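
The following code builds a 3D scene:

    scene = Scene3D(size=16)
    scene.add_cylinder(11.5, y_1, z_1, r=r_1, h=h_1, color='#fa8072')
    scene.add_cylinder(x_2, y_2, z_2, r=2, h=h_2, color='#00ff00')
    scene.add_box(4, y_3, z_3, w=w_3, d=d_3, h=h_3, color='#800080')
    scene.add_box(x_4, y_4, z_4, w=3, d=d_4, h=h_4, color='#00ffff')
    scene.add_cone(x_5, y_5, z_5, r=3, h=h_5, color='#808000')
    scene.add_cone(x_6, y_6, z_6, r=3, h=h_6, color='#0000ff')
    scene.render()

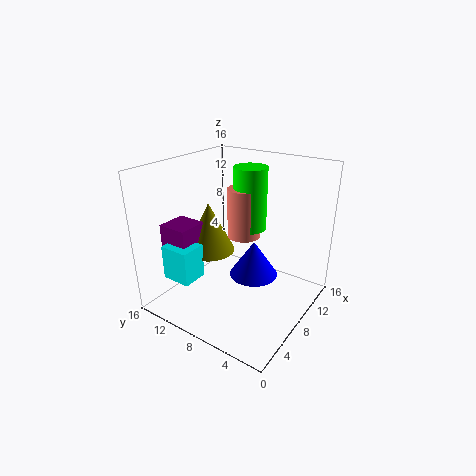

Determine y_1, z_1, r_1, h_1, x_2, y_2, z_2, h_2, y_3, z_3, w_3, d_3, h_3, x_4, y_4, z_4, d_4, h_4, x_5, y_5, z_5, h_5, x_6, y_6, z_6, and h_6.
y_1 = 9.5
z_1 = 6.5
r_1 = 2
h_1 = 6
x_2 = 12
y_2 = 9
z_2 = 7.5
h_2 = 7.5
y_3 = 12.5
z_3 = 5.5
w_3 = 3.5
d_3 = 3.5
h_3 = 3.5
x_4 = 3
y_4 = 11.5
z_4 = 3
d_4 = 3.5
h_4 = 4
x_5 = 8.5
y_5 = 12.5
z_5 = 5
h_5 = 6
x_6 = 11.5
y_6 = 8
z_6 = 1.5
h_6 = 4.5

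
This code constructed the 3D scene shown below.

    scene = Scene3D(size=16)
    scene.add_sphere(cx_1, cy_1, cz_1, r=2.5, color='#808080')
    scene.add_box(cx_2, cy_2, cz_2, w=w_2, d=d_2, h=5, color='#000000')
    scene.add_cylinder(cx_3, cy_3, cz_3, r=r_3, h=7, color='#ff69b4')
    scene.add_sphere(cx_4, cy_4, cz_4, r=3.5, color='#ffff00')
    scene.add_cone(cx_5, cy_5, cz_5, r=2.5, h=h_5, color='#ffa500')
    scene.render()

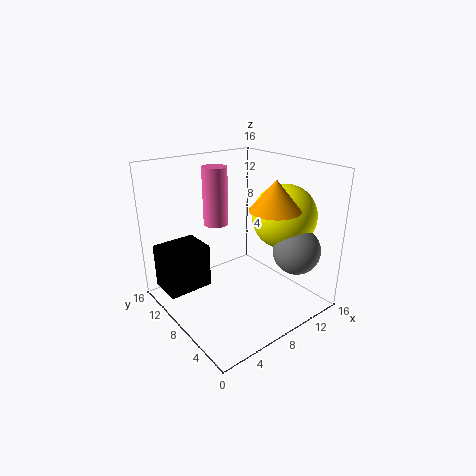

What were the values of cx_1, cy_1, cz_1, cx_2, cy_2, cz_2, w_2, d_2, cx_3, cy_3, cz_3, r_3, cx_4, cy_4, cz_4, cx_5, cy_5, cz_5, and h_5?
cx_1 = 11.5; cy_1 = 2.5; cz_1 = 7.5; cx_2 = 0.5; cy_2 = 10; cz_2 = 2; w_2 = 5; d_2 = 4; cx_3 = 8.5; cy_3 = 13; cz_3 = 8; r_3 = 1.5; cx_4 = 12; cy_4 = 5; cz_4 = 10.5; cx_5 = 8.5; cy_5 = 3; cz_5 = 12.5; h_5 = 3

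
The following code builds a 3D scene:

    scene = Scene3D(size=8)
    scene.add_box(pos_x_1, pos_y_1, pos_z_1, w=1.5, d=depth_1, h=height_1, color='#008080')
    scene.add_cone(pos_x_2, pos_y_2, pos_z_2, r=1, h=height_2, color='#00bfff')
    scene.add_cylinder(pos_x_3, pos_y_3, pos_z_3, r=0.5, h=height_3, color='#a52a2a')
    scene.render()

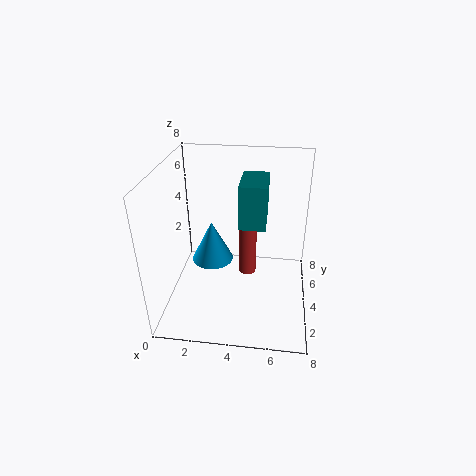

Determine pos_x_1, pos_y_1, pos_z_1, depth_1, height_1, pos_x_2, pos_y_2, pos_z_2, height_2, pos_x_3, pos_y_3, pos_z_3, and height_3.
pos_x_1 = 4, pos_y_1 = 4, pos_z_1 = 4.5, depth_1 = 2.5, height_1 = 2.5, pos_x_2 = 3, pos_y_2 = 2, pos_z_2 = 4, height_2 = 2, pos_x_3 = 4.5, pos_y_3 = 4.5, pos_z_3 = 1.5, height_3 = 4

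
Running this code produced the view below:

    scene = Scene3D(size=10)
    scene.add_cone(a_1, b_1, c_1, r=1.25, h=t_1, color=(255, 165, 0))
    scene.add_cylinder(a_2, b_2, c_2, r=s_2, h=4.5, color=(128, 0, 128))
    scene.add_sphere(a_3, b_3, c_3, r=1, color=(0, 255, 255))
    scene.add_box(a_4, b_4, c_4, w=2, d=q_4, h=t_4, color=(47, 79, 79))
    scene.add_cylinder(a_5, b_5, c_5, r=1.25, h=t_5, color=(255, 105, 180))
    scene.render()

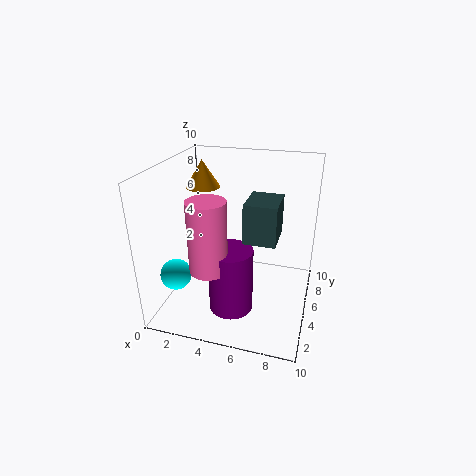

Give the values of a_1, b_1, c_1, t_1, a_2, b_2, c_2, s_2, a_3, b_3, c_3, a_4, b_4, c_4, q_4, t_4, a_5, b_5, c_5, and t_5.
a_1 = 1.75, b_1 = 7, c_1 = 7.75, t_1 = 2, a_2 = 5, b_2 = 3.25, c_2 = 0.5, s_2 = 1.5, a_3 = 1.75, b_3 = 1.75, c_3 = 3.5, a_4 = 6, b_4 = 2.5, c_4 = 6, q_4 = 2.5, t_4 = 2.5, a_5 = 3.75, b_5 = 2.5, c_5 = 3.75, t_5 = 4.75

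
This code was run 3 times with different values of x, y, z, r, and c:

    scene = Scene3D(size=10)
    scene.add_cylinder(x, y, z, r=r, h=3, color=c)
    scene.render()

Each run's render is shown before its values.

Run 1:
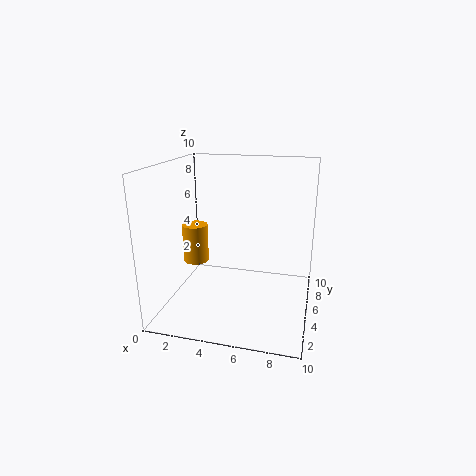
x = 1; y = 7; z = 2; r = 1; c = 'orange'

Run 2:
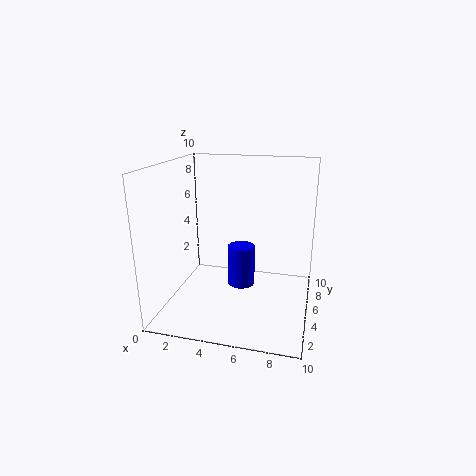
x = 5; y = 6; z = 1; r = 1; c = 'blue'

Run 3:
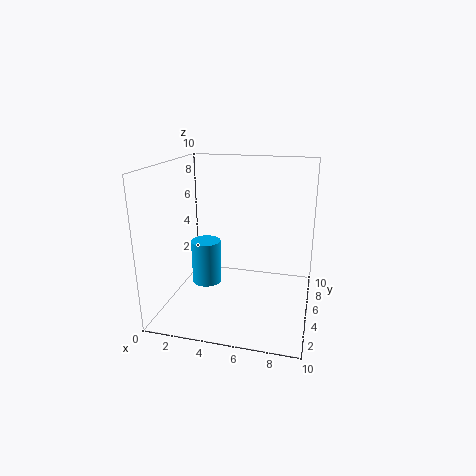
x = 3; y = 4; z = 2; r = 1; c = 'deepskyblue'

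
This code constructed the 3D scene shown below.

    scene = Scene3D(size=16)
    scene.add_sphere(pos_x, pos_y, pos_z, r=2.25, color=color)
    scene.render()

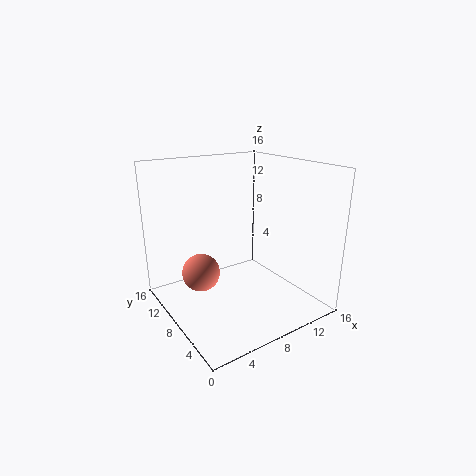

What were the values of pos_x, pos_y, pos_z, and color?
pos_x = 5, pos_y = 11.5, pos_z = 3, color = 'salmon'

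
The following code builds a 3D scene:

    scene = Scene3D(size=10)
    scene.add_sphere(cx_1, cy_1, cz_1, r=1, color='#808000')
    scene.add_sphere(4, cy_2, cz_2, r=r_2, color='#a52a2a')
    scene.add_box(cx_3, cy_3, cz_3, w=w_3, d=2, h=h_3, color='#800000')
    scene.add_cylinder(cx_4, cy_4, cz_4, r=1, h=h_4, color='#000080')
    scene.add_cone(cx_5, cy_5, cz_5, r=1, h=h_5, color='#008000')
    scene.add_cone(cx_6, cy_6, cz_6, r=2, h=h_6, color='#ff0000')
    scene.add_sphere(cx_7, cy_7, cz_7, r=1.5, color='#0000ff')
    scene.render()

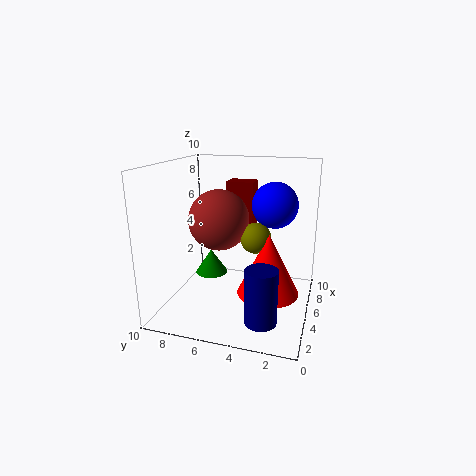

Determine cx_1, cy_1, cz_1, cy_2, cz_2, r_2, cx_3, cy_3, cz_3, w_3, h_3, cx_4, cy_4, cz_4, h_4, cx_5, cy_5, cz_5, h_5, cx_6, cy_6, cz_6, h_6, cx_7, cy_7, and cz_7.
cx_1 = 4
cy_1 = 3.5
cz_1 = 5.5
cy_2 = 6
cz_2 = 6.5
r_2 = 2
cx_3 = 7
cy_3 = 4.5
cz_3 = 5
w_3 = 1.5
h_3 = 3.5
cx_4 = 1.5
cy_4 = 2.5
cz_4 = 1
h_4 = 3.5
cx_5 = 2.5
cy_5 = 6
cz_5 = 3.5
h_5 = 1.5
cx_6 = 3.5
cy_6 = 2.5
cz_6 = 2
h_6 = 4
cx_7 = 5
cy_7 = 2.5
cz_7 = 7.5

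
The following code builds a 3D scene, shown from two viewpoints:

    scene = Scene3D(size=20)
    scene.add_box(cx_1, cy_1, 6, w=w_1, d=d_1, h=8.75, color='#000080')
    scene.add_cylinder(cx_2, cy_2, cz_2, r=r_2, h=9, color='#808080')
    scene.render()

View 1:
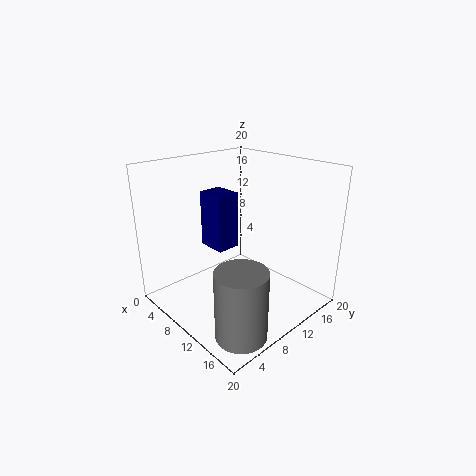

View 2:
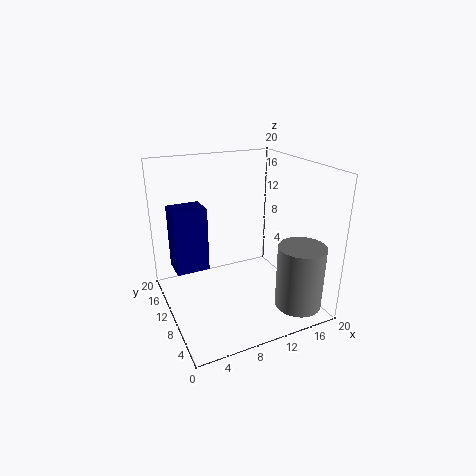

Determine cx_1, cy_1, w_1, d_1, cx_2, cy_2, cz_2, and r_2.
cx_1 = 1.25, cy_1 = 10.25, w_1 = 4.5, d_1 = 3.75, cx_2 = 16.75, cy_2 = 4.25, cz_2 = 0.75, r_2 = 3.25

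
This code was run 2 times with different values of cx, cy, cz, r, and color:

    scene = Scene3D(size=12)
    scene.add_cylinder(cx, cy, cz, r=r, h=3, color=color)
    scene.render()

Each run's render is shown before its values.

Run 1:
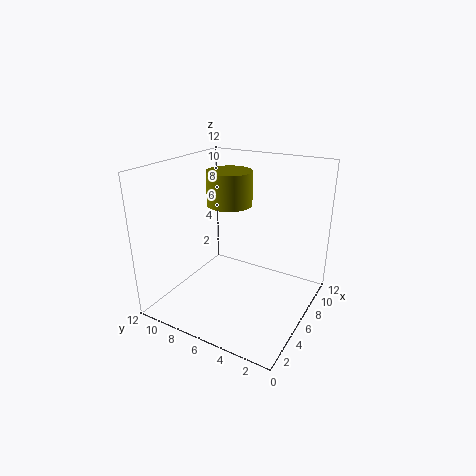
cx = 8, cy = 8, cz = 8, r = 2, color = 'olive'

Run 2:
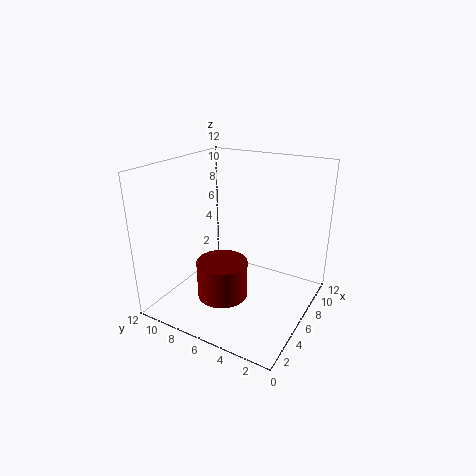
cx = 3.5, cy = 6, cz = 2, r = 2, color = 'maroon'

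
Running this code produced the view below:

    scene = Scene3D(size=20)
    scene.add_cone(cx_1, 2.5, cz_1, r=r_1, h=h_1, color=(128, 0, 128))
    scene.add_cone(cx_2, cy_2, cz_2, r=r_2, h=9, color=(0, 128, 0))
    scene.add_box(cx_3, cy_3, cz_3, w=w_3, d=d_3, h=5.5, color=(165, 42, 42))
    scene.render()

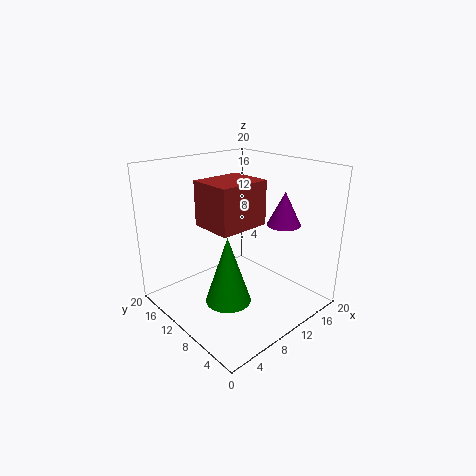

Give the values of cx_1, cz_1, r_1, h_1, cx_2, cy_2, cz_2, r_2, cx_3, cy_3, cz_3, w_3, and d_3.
cx_1 = 10.5, cz_1 = 14, r_1 = 2, h_1 = 4, cx_2 = 6, cy_2 = 7.5, cz_2 = 3, r_2 = 3, cx_3 = 3.5, cy_3 = 5, cz_3 = 13.5, w_3 = 6.5, d_3 = 5.5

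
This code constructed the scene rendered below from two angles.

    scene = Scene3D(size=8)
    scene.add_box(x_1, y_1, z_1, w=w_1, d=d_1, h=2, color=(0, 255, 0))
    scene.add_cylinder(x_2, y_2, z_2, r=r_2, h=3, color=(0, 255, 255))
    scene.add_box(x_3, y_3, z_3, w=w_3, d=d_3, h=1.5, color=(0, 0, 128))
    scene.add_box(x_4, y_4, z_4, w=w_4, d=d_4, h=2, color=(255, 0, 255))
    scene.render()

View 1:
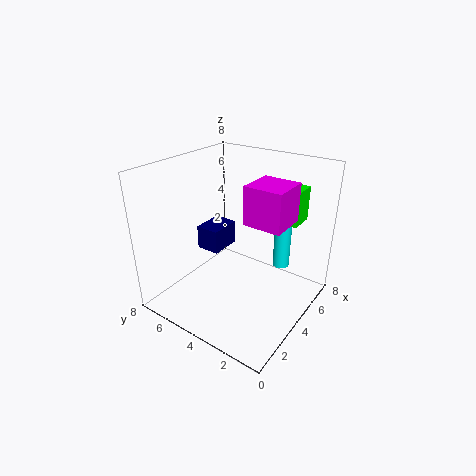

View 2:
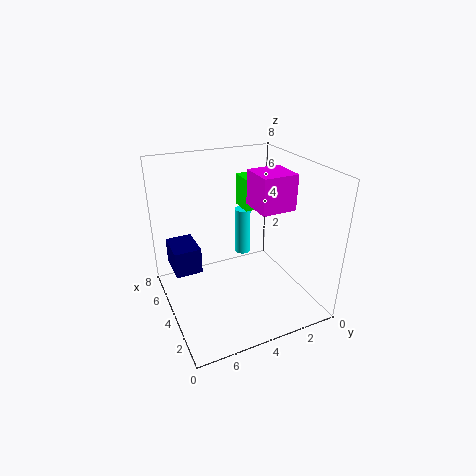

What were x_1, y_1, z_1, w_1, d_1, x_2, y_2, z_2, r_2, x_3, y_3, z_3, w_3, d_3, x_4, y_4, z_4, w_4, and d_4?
x_1 = 6, y_1 = 1.5, z_1 = 4.5, w_1 = 1.5, d_1 = 1, x_2 = 6.5, y_2 = 2.5, z_2 = 1.5, r_2 = 0.5, x_3 = 4.5, y_3 = 6, z_3 = 2, w_3 = 2, d_3 = 1.5, x_4 = 3, y_4 = 1, z_4 = 5.5, w_4 = 2, d_4 = 2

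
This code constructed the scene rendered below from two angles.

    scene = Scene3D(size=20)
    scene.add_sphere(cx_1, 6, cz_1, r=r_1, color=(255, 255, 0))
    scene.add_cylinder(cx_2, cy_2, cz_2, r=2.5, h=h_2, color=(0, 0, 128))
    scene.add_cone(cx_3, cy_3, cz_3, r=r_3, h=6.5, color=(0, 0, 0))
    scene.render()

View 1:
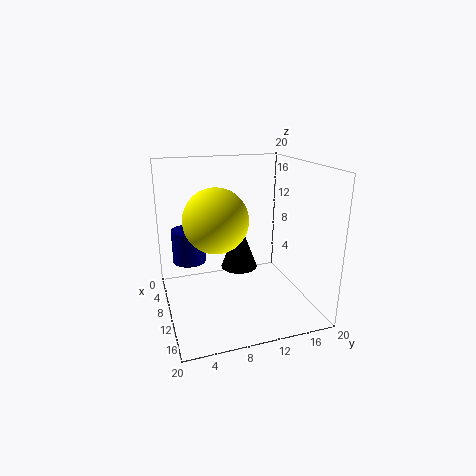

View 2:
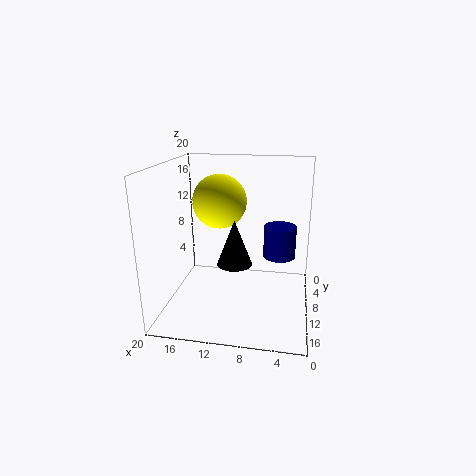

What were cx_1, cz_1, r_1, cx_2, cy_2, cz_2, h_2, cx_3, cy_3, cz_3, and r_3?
cx_1 = 13.5; cz_1 = 14; r_1 = 4; cx_2 = 4.5; cy_2 = 4; cz_2 = 5; h_2 = 5; cx_3 = 10.5; cy_3 = 10; cz_3 = 6; r_3 = 2.5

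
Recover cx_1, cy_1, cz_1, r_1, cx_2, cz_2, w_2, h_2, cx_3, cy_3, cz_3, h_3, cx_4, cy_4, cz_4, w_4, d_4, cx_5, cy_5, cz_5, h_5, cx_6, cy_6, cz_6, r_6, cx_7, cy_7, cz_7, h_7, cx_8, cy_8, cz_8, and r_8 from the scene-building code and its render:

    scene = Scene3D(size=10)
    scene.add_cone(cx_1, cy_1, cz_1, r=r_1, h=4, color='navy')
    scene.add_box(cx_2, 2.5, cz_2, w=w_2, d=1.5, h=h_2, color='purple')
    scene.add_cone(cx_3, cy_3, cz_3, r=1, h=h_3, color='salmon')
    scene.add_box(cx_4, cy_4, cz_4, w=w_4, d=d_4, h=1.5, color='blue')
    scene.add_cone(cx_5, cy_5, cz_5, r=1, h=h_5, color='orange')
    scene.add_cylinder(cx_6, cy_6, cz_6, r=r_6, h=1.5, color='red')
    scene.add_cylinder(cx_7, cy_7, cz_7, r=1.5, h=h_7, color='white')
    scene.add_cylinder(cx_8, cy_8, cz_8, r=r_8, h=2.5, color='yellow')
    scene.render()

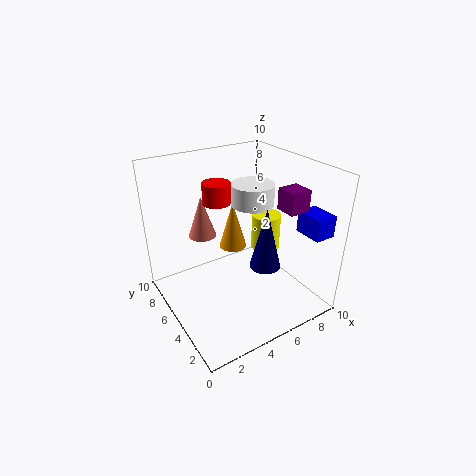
cx_1 = 5.5, cy_1 = 2.5, cz_1 = 4, r_1 = 1, cx_2 = 7.5, cz_2 = 7, w_2 = 1.5, h_2 = 1.5, cx_3 = 3.5, cy_3 = 7.5, cz_3 = 4.5, h_3 = 3, cx_4 = 8.5, cy_4 = 1, cz_4 = 5.5, w_4 = 1.5, d_4 = 2, cx_5 = 5.5, cy_5 = 6.5, cz_5 = 3.5, h_5 = 3.5, cx_6 = 4.5, cy_6 = 7, cz_6 = 7, r_6 = 1, cx_7 = 6.5, cy_7 = 5.5, cz_7 = 7, h_7 = 1.5, cx_8 = 7, cy_8 = 4.5, cz_8 = 4, r_8 = 1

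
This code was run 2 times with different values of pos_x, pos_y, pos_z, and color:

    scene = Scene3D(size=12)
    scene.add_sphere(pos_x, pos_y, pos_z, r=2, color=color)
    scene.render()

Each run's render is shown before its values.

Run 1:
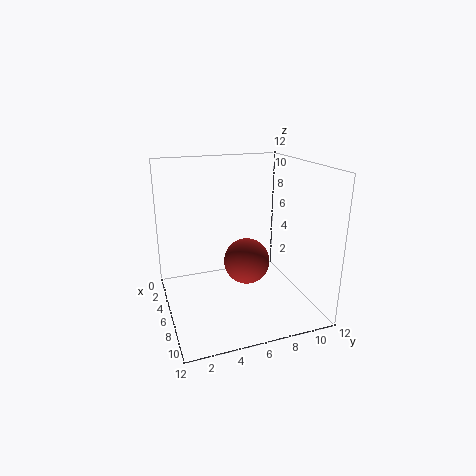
pos_x = 5.5, pos_y = 7, pos_z = 3.5, color = 'brown'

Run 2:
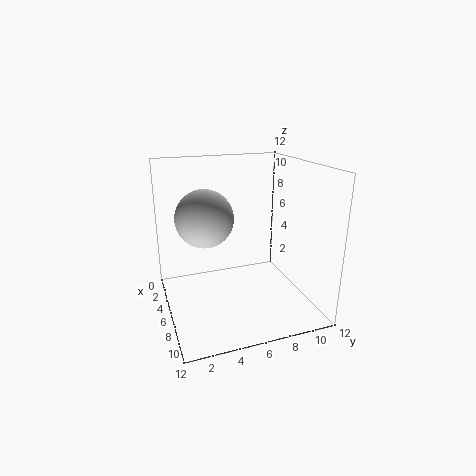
pos_x = 9, pos_y = 2.5, pos_z = 9, color = 'lightgray'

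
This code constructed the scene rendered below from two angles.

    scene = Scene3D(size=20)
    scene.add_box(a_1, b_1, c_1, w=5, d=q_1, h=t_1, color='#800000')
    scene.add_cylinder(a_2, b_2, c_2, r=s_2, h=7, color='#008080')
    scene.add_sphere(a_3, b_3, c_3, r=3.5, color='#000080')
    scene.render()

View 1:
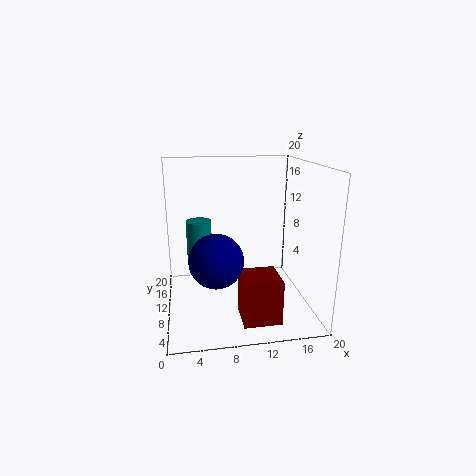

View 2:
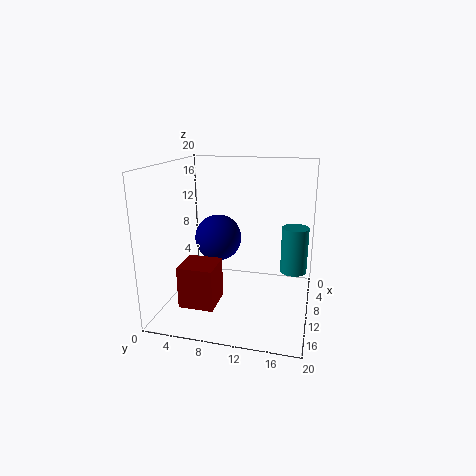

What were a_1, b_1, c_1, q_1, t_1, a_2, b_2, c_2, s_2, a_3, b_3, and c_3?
a_1 = 9.5
b_1 = 2.5
c_1 = 0.5
q_1 = 5
t_1 = 6
a_2 = 5
b_2 = 17.5
c_2 = 3.5
s_2 = 2
a_3 = 6.5
b_3 = 6
c_3 = 8.5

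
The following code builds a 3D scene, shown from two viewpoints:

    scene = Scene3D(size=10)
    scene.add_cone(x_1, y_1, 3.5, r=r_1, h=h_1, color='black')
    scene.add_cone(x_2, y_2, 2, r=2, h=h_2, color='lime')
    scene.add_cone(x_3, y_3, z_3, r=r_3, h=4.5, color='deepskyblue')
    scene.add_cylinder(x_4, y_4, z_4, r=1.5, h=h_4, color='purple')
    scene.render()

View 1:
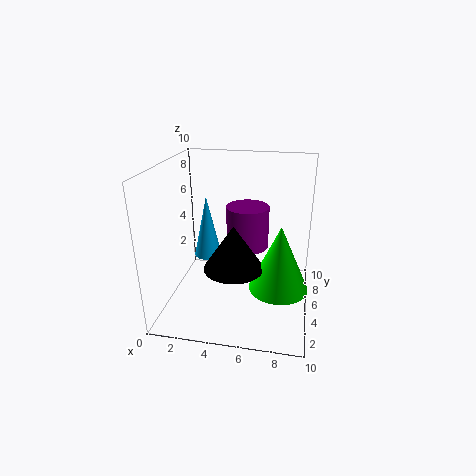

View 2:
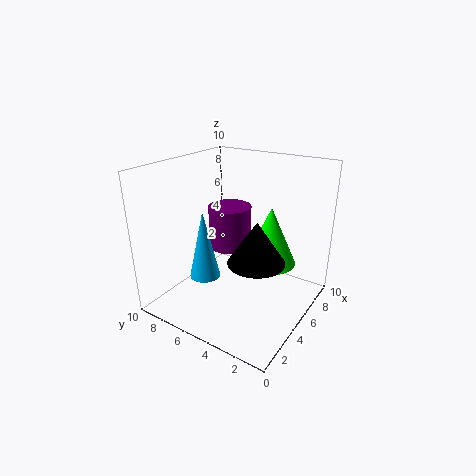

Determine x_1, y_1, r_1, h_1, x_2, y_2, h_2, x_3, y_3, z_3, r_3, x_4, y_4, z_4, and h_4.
x_1 = 5; y_1 = 3.5; r_1 = 2; h_1 = 3; x_2 = 8; y_2 = 4; h_2 = 4.5; x_3 = 2.5; y_3 = 6; z_3 = 3; r_3 = 1; x_4 = 5.5; y_4 = 6; z_4 = 4; h_4 = 3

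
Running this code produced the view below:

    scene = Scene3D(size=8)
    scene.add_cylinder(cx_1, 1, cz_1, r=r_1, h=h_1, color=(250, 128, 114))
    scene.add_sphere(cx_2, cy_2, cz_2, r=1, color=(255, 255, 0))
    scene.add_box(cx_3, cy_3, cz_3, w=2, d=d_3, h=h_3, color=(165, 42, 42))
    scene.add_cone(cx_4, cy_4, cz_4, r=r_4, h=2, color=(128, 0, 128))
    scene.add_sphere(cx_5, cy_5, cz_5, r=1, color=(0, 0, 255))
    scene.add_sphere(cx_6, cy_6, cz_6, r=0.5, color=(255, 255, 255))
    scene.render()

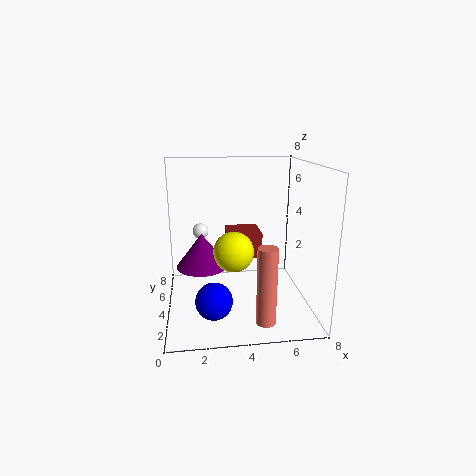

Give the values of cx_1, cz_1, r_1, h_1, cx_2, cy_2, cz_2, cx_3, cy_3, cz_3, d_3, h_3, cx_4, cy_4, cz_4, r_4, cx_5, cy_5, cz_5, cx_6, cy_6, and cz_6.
cx_1 = 5
cz_1 = 0.5
r_1 = 0.5
h_1 = 4
cx_2 = 3.5
cy_2 = 2
cz_2 = 4
cx_3 = 3.5
cy_3 = 4.5
cz_3 = 2.5
d_3 = 2
h_3 = 1.5
cx_4 = 2
cy_4 = 5
cz_4 = 2
r_4 = 1.5
cx_5 = 2.5
cy_5 = 2.5
cz_5 = 1
cx_6 = 2
cy_6 = 7
cz_6 = 3.5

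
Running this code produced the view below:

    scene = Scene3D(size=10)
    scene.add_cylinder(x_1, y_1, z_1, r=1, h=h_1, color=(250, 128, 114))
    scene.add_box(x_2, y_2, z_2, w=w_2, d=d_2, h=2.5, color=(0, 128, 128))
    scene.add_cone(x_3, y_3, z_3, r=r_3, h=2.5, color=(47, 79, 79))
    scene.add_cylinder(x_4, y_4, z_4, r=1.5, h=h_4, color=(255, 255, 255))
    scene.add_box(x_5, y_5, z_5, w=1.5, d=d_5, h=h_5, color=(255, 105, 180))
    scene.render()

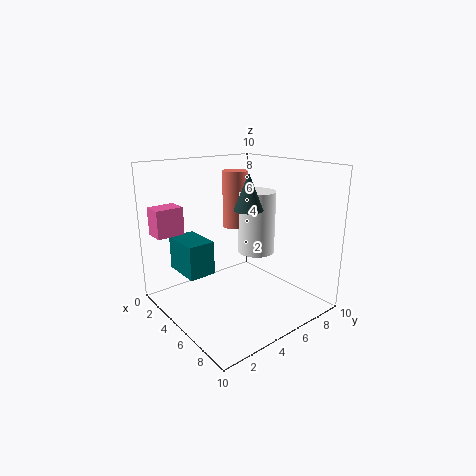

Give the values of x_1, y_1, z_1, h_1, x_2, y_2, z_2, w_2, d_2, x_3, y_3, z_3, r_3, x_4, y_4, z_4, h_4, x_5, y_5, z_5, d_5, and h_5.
x_1 = 1.5; y_1 = 7.5; z_1 = 4.5; h_1 = 4.5; x_2 = 0.5; y_2 = 2; z_2 = 2; w_2 = 3; d_2 = 2; x_3 = 5.5; y_3 = 5.5; z_3 = 7; r_3 = 1; x_4 = 3; y_4 = 8.5; z_4 = 2.5; h_4 = 5; x_5 = 0.5; y_5 = 0.5; z_5 = 5; d_5 = 2; h_5 = 2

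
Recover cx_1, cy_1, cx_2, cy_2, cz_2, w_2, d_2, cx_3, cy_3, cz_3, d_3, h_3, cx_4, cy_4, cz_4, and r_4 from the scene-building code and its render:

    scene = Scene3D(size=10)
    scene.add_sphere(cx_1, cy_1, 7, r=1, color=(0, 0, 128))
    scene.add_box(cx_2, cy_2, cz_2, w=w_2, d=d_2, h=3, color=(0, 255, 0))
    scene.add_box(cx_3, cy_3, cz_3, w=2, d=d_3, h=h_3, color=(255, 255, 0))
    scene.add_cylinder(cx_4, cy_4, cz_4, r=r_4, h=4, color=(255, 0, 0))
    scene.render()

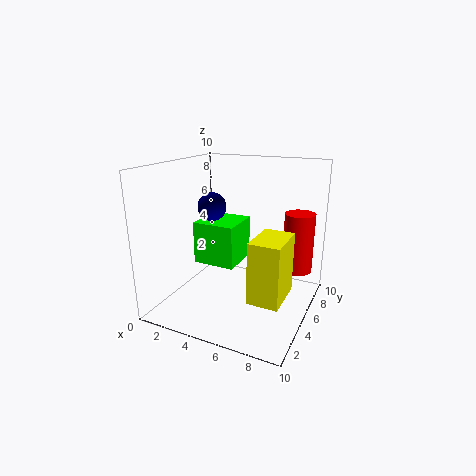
cx_1 = 3; cy_1 = 5; cx_2 = 2; cy_2 = 4; cz_2 = 3; w_2 = 3; d_2 = 3; cx_3 = 7; cy_3 = 2; cz_3 = 2; d_3 = 3; h_3 = 4; cx_4 = 9; cy_4 = 6; cz_4 = 3; r_4 = 1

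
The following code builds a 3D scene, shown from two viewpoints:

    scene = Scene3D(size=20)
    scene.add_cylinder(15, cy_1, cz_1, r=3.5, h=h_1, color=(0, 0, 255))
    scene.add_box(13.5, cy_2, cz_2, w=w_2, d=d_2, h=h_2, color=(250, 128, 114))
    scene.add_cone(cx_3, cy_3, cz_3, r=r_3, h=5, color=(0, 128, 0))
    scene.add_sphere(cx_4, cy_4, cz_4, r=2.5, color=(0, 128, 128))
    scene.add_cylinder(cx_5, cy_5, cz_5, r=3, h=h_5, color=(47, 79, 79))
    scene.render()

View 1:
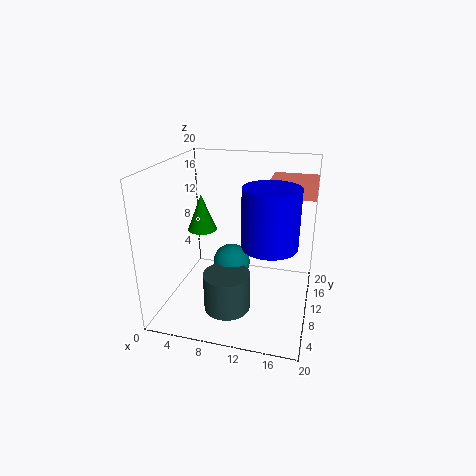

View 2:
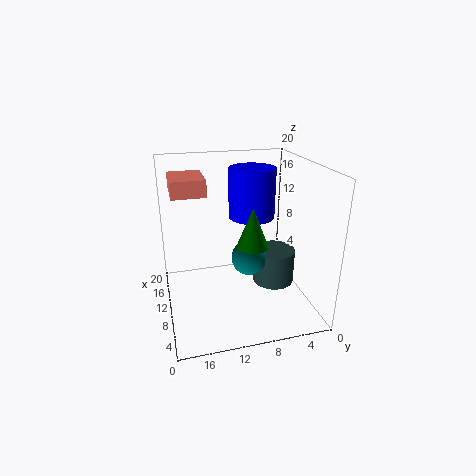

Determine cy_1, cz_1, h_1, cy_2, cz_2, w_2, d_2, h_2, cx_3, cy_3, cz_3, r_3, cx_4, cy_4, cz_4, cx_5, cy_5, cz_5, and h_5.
cy_1 = 6.5; cz_1 = 11; h_1 = 7.5; cy_2 = 13.5; cz_2 = 15; w_2 = 6.5; d_2 = 5; h_2 = 2.5; cx_3 = 5; cy_3 = 9.5; cz_3 = 11; r_3 = 2; cx_4 = 9.5; cy_4 = 8.5; cz_4 = 7; cx_5 = 10; cy_5 = 4.5; cz_5 = 2.5; h_5 = 5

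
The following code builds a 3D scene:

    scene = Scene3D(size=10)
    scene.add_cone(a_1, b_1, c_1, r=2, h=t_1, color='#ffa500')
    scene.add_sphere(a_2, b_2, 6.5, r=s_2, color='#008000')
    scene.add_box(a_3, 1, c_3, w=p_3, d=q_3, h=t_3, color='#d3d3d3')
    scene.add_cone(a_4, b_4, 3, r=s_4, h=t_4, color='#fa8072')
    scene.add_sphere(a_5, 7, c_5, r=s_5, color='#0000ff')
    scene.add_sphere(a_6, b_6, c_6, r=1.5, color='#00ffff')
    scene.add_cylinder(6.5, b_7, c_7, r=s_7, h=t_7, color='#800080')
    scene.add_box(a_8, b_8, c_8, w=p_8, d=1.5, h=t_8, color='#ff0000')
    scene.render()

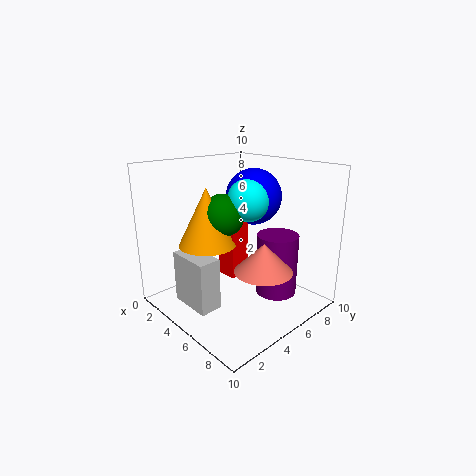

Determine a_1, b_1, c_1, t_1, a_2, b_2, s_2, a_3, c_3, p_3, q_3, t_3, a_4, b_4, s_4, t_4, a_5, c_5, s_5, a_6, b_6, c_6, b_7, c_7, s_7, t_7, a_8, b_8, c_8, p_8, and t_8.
a_1 = 3.5; b_1 = 3.5; c_1 = 4.5; t_1 = 4; a_2 = 4; b_2 = 4.5; s_2 = 1.5; a_3 = 3; c_3 = 1; p_3 = 3; q_3 = 1.5; t_3 = 3.5; a_4 = 7; b_4 = 5.5; s_4 = 2; t_4 = 2; a_5 = 4.5; c_5 = 7.5; s_5 = 2; a_6 = 5; b_6 = 6; c_6 = 7.5; b_7 = 7.5; c_7 = 0.5; s_7 = 1.5; t_7 = 4.5; a_8 = 3.5; b_8 = 4.5; c_8 = 2; p_8 = 1.5; t_8 = 4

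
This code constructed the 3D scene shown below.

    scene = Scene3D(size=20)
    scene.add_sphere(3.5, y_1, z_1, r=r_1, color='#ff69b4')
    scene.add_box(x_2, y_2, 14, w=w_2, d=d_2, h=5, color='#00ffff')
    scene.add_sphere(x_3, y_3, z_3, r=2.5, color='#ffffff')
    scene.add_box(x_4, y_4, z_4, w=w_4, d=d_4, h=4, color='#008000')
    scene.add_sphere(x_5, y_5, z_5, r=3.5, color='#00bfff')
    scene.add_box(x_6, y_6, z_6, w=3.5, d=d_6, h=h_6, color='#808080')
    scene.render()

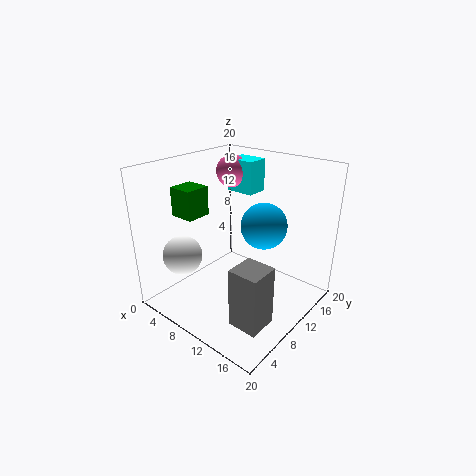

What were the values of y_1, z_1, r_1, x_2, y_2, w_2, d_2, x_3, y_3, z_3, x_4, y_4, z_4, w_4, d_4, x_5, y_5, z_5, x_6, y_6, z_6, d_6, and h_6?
y_1 = 16.5
z_1 = 17
r_1 = 2.5
x_2 = 3
y_2 = 16
w_2 = 4.5
d_2 = 3.5
x_3 = 7
y_3 = 2.5
z_3 = 9.5
x_4 = 2.5
y_4 = 5
z_4 = 13
w_4 = 3.5
d_4 = 3.5
x_5 = 10.5
y_5 = 15.5
z_5 = 10
x_6 = 16.5
y_6 = 0.5
z_6 = 5
d_6 = 3.5
h_6 = 7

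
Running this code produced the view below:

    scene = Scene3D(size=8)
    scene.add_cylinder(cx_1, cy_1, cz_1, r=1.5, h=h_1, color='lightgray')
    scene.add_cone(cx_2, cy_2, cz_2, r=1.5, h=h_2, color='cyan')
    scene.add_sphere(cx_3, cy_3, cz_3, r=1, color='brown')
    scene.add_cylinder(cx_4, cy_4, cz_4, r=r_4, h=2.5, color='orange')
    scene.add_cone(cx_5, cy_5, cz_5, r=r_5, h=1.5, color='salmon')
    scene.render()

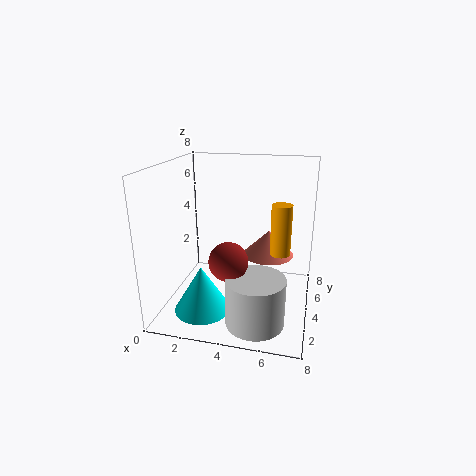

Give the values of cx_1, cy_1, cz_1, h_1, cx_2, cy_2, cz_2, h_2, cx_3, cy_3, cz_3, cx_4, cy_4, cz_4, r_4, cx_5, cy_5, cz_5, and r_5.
cx_1 = 5.5, cy_1 = 1.5, cz_1 = 0.5, h_1 = 2.5, cx_2 = 2.5, cy_2 = 2, cz_2 = 0.5, h_2 = 2.5, cx_3 = 4, cy_3 = 2, cz_3 = 3.5, cx_4 = 6.5, cy_4 = 2.5, cz_4 = 4, r_4 = 0.5, cx_5 = 5.5, cy_5 = 5.5, cz_5 = 2.5, r_5 = 1.5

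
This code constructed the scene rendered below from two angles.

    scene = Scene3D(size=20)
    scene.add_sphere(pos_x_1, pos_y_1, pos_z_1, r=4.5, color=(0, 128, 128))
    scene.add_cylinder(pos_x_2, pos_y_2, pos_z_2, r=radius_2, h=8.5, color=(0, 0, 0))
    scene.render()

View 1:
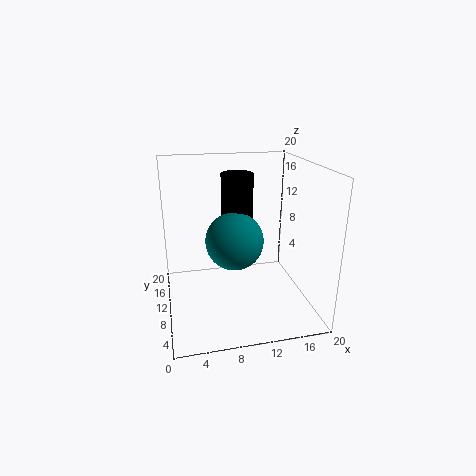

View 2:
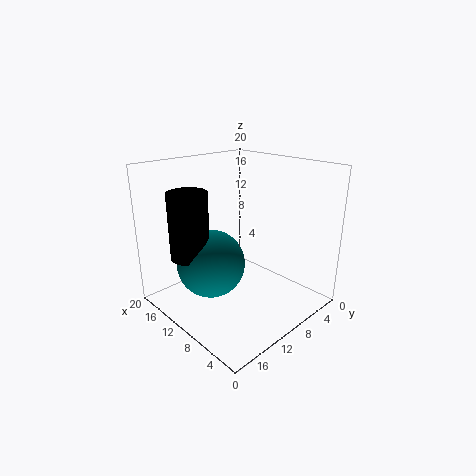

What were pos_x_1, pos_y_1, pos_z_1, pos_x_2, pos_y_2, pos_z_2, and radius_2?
pos_x_1 = 10.5; pos_y_1 = 14.5; pos_z_1 = 7.5; pos_x_2 = 11.5; pos_y_2 = 17; pos_z_2 = 9; radius_2 = 2.5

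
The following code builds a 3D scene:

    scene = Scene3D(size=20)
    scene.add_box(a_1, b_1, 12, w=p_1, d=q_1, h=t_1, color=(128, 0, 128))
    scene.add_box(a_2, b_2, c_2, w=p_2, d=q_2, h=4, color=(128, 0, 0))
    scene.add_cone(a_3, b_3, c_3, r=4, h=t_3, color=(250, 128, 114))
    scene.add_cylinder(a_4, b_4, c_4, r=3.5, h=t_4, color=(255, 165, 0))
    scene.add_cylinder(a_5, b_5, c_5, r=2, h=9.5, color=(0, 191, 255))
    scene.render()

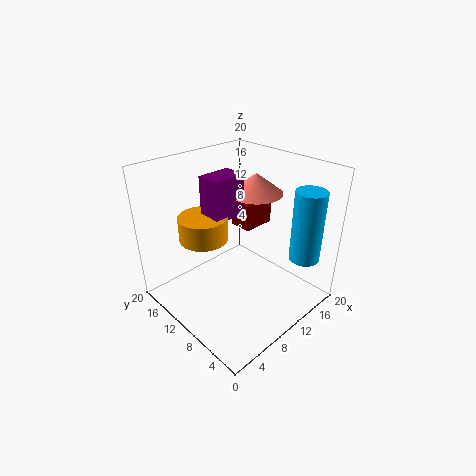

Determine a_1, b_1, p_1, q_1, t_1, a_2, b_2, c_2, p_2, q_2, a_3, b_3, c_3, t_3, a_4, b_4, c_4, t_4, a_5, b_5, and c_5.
a_1 = 8; b_1 = 12; p_1 = 5; q_1 = 3.5; t_1 = 6; a_2 = 13.5; b_2 = 11.5; c_2 = 9; p_2 = 5; q_2 = 3.5; a_3 = 15.5; b_3 = 12; c_3 = 14.5; t_3 = 3; a_4 = 7.5; b_4 = 14.5; c_4 = 9; t_4 = 3.5; a_5 = 14.5; b_5 = 2; c_5 = 8.5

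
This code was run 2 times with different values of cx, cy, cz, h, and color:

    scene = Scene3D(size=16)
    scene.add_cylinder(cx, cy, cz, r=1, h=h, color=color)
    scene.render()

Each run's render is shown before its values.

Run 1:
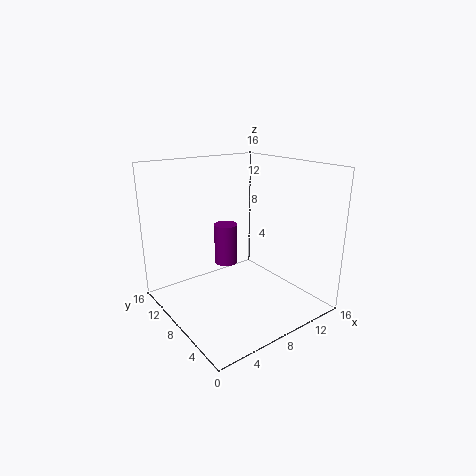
cx = 3
cy = 3
cz = 8.5
h = 3.5
color = 'purple'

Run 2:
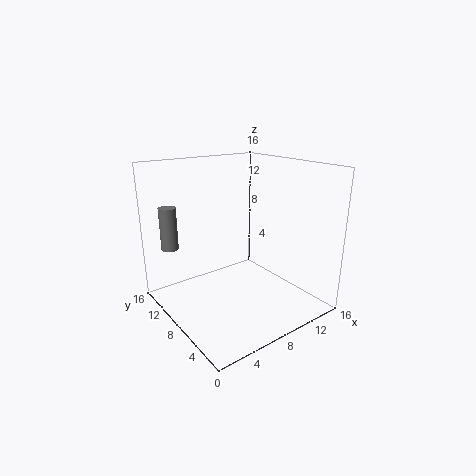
cx = 2.5
cy = 14
cz = 6
h = 5
color = 'gray'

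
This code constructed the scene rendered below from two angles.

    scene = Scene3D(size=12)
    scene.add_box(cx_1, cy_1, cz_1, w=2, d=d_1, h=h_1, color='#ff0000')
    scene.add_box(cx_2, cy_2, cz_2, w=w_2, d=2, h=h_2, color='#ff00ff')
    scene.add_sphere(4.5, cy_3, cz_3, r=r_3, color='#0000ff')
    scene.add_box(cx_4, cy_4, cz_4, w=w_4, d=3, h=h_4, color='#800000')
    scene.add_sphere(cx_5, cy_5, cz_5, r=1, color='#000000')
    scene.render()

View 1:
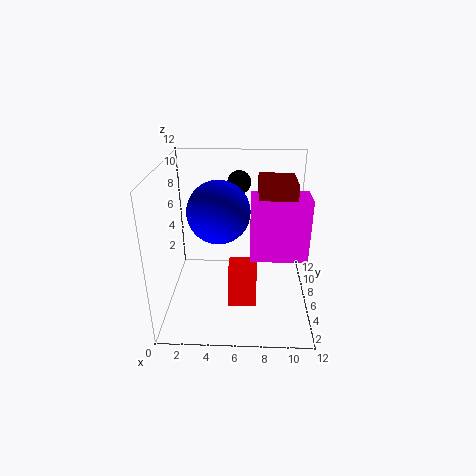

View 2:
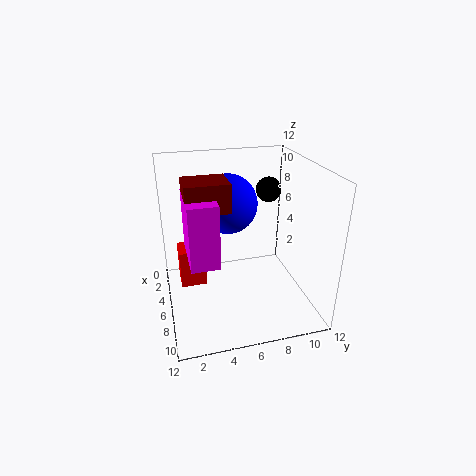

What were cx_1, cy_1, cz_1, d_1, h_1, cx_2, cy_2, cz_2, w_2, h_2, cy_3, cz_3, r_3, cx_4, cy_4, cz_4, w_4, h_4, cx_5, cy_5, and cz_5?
cx_1 = 5.5, cy_1 = 1, cz_1 = 3, d_1 = 2, h_1 = 3, cx_2 = 7, cy_2 = 1.5, cz_2 = 6.5, w_2 = 4, h_2 = 4.5, cy_3 = 5.5, cz_3 = 8.5, r_3 = 2.5, cx_4 = 7.5, cy_4 = 1.5, cz_4 = 10, w_4 = 2.5, h_4 = 2, cx_5 = 6, cy_5 = 8.5, cz_5 = 10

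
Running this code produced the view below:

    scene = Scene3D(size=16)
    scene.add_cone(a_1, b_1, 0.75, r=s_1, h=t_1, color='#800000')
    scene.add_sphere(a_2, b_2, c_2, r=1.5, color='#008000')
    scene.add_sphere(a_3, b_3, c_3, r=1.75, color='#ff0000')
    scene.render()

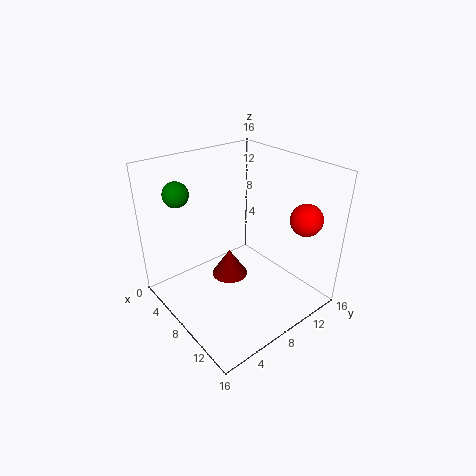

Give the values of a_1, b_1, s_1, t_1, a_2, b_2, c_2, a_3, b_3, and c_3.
a_1 = 4.75, b_1 = 9.25, s_1 = 2.25, t_1 = 3.5, a_2 = 1.5, b_2 = 4.25, c_2 = 12, a_3 = 13, b_3 = 13.25, c_3 = 10.5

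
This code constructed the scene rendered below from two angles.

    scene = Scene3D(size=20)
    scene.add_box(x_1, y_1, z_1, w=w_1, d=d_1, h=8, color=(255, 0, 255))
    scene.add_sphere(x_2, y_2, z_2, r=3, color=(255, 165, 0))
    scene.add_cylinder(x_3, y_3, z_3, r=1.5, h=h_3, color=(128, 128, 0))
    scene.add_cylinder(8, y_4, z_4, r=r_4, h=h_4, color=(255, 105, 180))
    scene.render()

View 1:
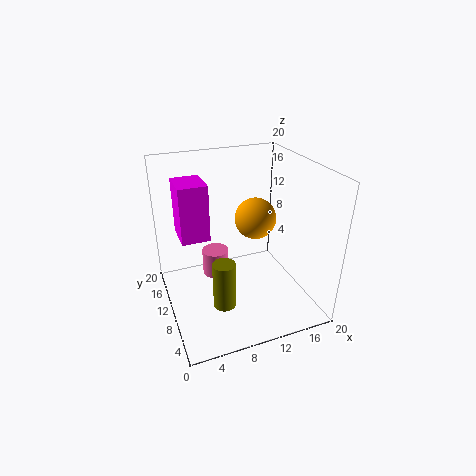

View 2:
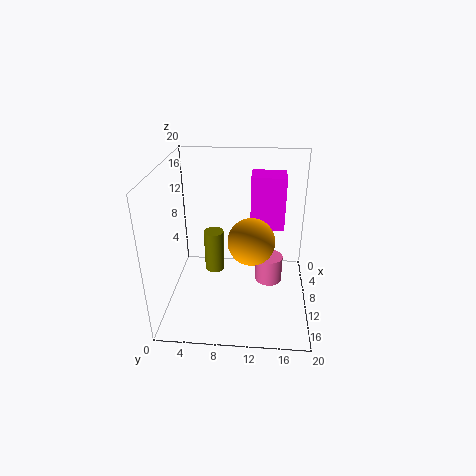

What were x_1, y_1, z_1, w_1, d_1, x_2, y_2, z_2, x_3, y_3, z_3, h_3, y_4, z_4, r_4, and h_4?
x_1 = 2.5; y_1 = 11.5; z_1 = 9.5; w_1 = 4; d_1 = 5; x_2 = 13.5; y_2 = 12; z_2 = 11.5; x_3 = 6.5; y_3 = 6; z_3 = 2.5; h_3 = 6.5; y_4 = 14.5; z_4 = 2; r_4 = 2; h_4 = 4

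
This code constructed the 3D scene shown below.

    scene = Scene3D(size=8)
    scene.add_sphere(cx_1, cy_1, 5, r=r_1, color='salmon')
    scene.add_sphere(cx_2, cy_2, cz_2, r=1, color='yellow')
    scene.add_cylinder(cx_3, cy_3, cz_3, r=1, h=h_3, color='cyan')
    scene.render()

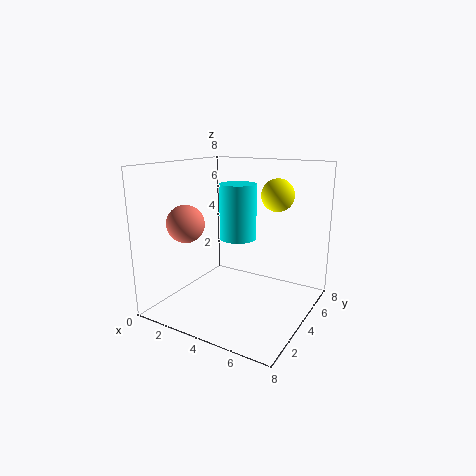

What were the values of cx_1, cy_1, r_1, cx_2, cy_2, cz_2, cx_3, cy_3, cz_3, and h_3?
cx_1 = 2; cy_1 = 2; r_1 = 1; cx_2 = 5; cy_2 = 7; cz_2 = 6; cx_3 = 4; cy_3 = 4; cz_3 = 4; h_3 = 3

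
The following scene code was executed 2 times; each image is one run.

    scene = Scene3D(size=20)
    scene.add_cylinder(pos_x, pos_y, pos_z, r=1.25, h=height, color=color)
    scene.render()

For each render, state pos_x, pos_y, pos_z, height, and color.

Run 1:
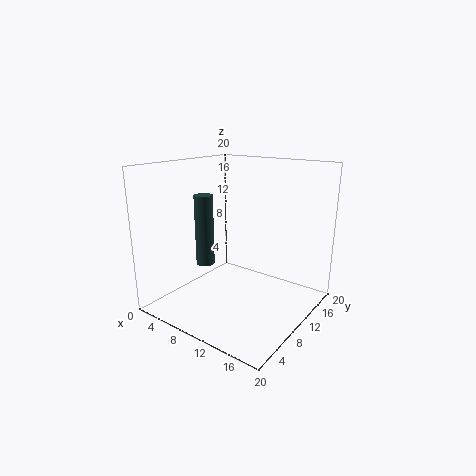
pos_x = 7; pos_y = 6.5; pos_z = 6.75; height = 9.5; color = 'darkslategray'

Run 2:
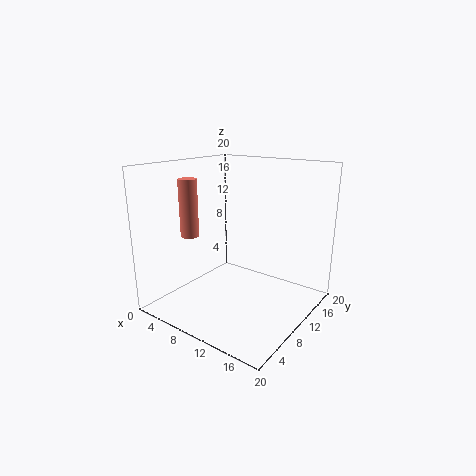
pos_x = 5; pos_y = 5.75; pos_z = 10.5; height = 7.75; color = 'salmon'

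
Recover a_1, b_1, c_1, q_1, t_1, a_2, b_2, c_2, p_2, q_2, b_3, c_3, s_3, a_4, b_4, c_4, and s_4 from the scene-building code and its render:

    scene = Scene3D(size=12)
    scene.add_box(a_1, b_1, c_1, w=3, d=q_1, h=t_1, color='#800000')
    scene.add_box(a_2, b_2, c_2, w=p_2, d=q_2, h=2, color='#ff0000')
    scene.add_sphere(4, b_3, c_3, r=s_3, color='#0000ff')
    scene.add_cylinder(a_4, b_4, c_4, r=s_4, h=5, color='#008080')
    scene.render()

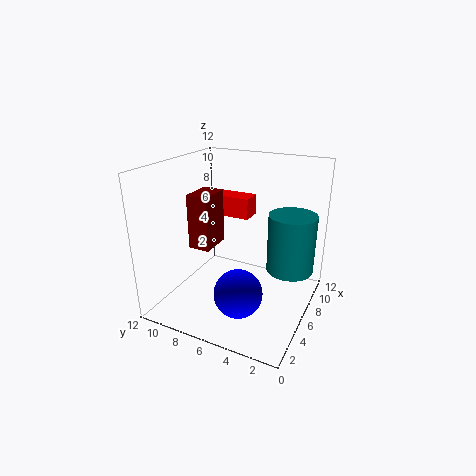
a_1 = 6, b_1 = 9, c_1 = 4, q_1 = 2, t_1 = 5, a_2 = 10, b_2 = 7, c_2 = 6, p_2 = 2, q_2 = 4, b_3 = 5, c_3 = 2, s_3 = 2, a_4 = 8, b_4 = 2, c_4 = 3, s_4 = 2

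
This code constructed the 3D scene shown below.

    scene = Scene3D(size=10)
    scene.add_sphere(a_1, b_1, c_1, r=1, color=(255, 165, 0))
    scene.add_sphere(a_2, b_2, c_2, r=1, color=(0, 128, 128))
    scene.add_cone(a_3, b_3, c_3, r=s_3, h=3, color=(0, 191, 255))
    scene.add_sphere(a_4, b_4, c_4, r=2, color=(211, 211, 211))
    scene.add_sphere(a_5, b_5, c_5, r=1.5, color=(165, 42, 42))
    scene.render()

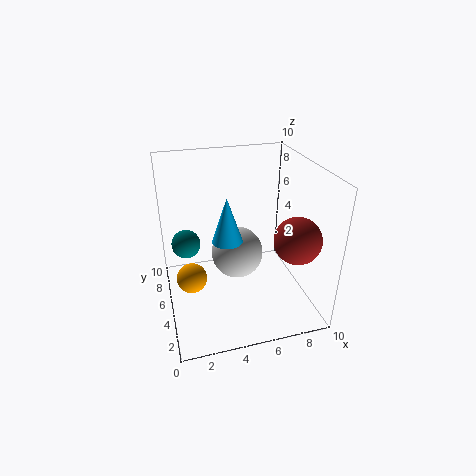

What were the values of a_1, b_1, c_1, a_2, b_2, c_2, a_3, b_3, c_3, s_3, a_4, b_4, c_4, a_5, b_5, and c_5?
a_1 = 1.5, b_1 = 4, c_1 = 3, a_2 = 1.5, b_2 = 6, c_2 = 4.5, a_3 = 4, b_3 = 4, c_3 = 5.5, s_3 = 1, a_4 = 5.5, b_4 = 7, c_4 = 2.5, a_5 = 8, b_5 = 2, c_5 = 6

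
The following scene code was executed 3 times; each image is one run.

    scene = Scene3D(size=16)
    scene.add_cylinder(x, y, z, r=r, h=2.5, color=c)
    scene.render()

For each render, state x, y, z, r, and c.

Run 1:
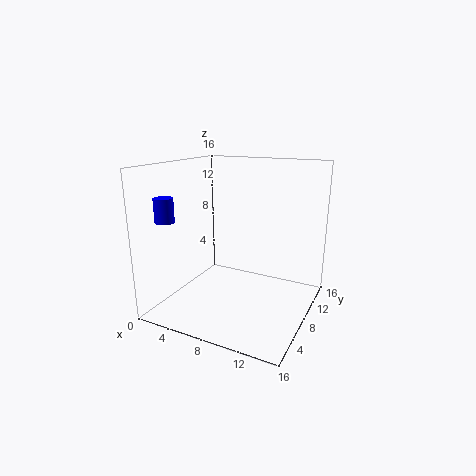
x = 2.5; y = 2.5; z = 10.5; r = 1; c = 'blue'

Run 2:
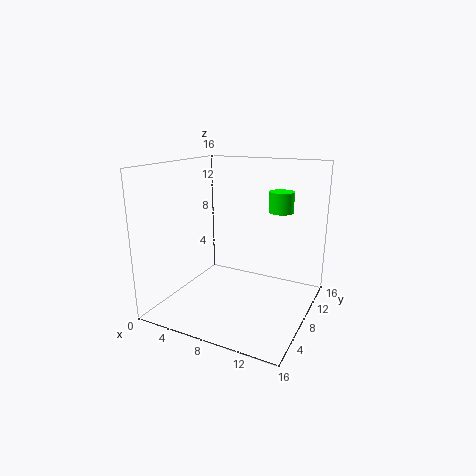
x = 11; y = 13.5; z = 10; r = 1.5; c = 'lime'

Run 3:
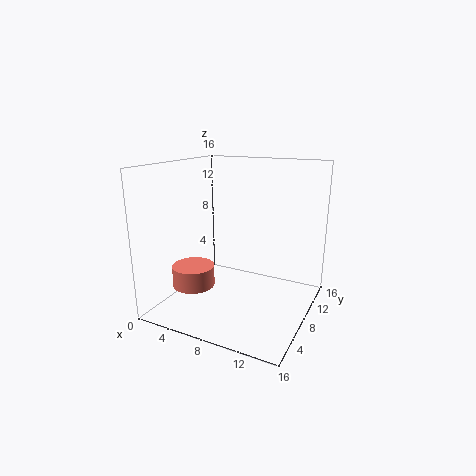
x = 2.5; y = 7; z = 1.5; r = 2.5; c = 'salmon'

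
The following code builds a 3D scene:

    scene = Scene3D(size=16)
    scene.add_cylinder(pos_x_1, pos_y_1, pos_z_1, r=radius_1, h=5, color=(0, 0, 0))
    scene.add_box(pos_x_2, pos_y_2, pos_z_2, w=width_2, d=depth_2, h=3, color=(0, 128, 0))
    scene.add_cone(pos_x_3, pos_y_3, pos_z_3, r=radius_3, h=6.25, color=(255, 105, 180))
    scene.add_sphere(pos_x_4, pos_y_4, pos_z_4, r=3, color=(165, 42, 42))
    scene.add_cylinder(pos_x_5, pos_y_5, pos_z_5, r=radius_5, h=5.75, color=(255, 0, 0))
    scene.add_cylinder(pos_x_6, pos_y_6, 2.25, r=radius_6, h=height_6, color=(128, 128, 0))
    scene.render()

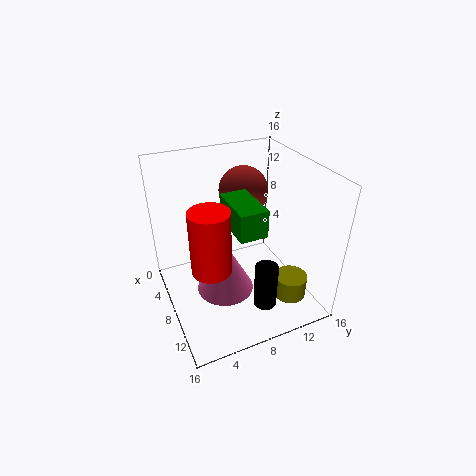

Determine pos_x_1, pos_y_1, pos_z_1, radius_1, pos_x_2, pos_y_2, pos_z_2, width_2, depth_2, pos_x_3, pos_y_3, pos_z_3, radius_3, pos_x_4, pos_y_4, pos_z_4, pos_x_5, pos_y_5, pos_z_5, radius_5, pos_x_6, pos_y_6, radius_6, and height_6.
pos_x_1 = 12.5; pos_y_1 = 9.25; pos_z_1 = 1.75; radius_1 = 1.25; pos_x_2 = 6; pos_y_2 = 6.75; pos_z_2 = 9.75; width_2 = 5.5; depth_2 = 3; pos_x_3 = 8.25; pos_y_3 = 6.25; pos_z_3 = 1.75; radius_3 = 3.25; pos_x_4 = 3; pos_y_4 = 11; pos_z_4 = 11; pos_x_5 = 14; pos_y_5 = 2.75; pos_z_5 = 9.75; radius_5 = 1.75; pos_x_6 = 12.75; pos_y_6 = 12.25; radius_6 = 1.75; height_6 = 2.5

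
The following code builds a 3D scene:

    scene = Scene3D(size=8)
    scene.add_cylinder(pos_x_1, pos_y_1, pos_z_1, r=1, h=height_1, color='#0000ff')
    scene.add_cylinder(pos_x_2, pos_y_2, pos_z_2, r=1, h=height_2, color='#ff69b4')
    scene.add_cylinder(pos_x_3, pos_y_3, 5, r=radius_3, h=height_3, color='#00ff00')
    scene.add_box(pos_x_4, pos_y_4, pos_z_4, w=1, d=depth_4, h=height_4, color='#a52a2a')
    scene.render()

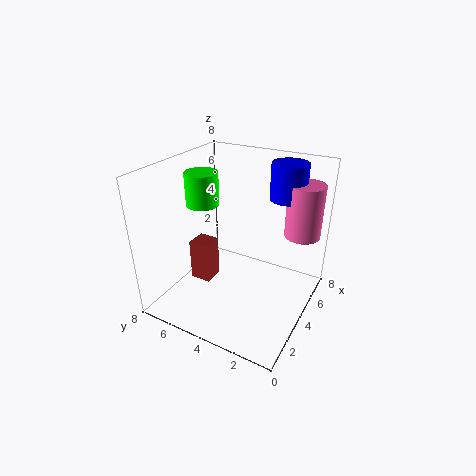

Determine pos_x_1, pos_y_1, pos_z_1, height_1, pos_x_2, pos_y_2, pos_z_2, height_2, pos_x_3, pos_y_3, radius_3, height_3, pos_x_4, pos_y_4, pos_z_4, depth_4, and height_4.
pos_x_1 = 6, pos_y_1 = 2, pos_z_1 = 6, height_1 = 2, pos_x_2 = 6, pos_y_2 = 1, pos_z_2 = 4, height_2 = 3, pos_x_3 = 5, pos_y_3 = 7, radius_3 = 1, height_3 = 2, pos_x_4 = 1, pos_y_4 = 4, pos_z_4 = 3, depth_4 = 1, height_4 = 2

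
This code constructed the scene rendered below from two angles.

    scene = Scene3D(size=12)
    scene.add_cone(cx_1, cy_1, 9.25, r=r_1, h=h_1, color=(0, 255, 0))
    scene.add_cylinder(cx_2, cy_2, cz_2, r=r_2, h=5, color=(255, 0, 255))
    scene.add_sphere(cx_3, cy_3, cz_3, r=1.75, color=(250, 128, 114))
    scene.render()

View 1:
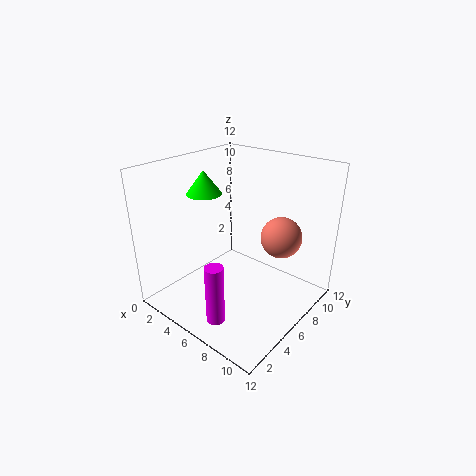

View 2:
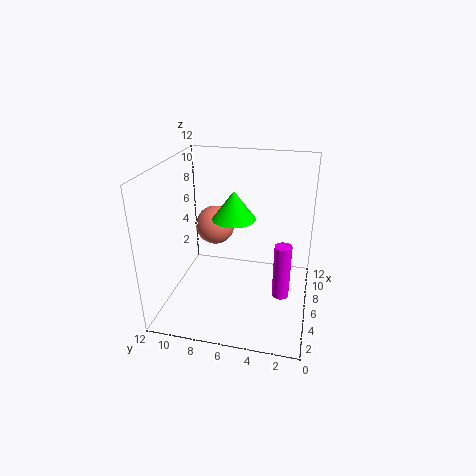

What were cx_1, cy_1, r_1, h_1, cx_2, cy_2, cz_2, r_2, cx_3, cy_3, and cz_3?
cx_1 = 2.75
cy_1 = 5.5
r_1 = 1.5
h_1 = 2
cx_2 = 6.75
cy_2 = 2.25
cz_2 = 0.25
r_2 = 0.75
cx_3 = 8.5
cy_3 = 8.75
cz_3 = 5.75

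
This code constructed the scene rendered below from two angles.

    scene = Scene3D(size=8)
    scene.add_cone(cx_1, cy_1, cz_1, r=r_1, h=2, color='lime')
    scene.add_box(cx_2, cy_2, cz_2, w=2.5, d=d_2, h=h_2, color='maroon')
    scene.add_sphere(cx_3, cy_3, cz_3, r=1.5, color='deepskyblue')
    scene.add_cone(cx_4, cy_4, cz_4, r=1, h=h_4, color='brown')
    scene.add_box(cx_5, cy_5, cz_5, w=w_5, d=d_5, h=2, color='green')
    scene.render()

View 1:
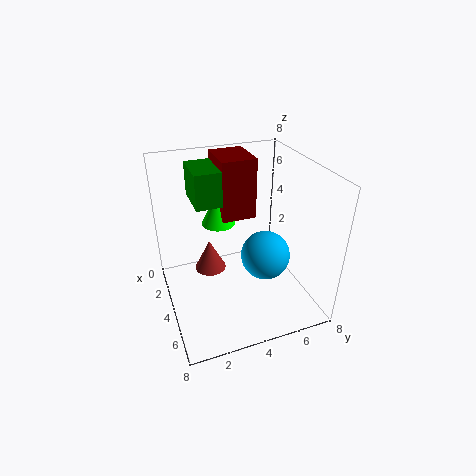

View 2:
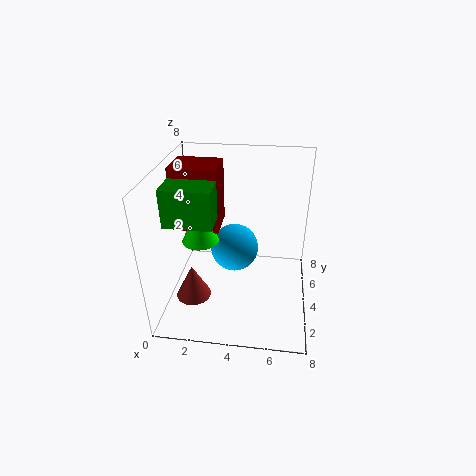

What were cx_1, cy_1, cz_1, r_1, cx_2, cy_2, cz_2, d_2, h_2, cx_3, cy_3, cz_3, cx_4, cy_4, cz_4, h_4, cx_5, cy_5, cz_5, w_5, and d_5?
cx_1 = 2; cy_1 = 3.5; cz_1 = 4; r_1 = 1; cx_2 = 0.5; cy_2 = 3.5; cz_2 = 4.5; d_2 = 2; h_2 = 3.5; cx_3 = 3.5; cy_3 = 6; cz_3 = 2; cx_4 = 1.5; cy_4 = 3; cz_4 = 0.5; h_4 = 2; cx_5 = 0.5; cy_5 = 2; cz_5 = 5.5; w_5 = 2.5; d_5 = 2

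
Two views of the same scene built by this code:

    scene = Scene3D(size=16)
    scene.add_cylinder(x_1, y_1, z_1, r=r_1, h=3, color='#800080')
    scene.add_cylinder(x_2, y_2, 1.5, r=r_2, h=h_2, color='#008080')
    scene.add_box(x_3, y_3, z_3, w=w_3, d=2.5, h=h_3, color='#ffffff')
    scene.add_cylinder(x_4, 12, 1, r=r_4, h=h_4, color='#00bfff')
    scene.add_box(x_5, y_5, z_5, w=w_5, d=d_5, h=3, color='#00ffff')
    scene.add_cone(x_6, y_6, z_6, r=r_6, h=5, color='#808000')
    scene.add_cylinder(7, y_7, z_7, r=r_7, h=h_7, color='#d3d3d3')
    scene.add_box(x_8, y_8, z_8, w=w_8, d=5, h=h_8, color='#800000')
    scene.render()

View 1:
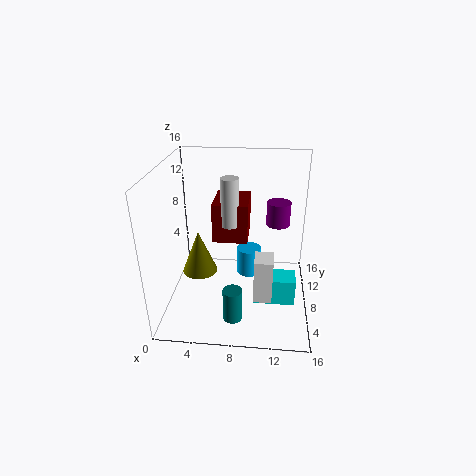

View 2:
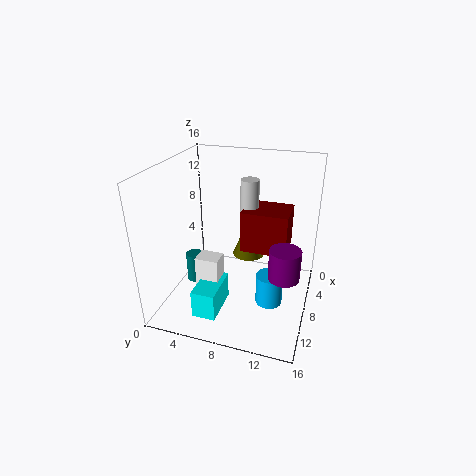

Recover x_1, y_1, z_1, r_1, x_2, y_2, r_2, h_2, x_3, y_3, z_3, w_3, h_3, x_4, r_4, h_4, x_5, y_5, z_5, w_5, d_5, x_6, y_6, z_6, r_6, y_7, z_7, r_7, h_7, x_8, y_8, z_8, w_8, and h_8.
x_1 = 12.5, y_1 = 14, z_1 = 7, r_1 = 1.5, x_2 = 8, y_2 = 2.5, r_2 = 1, h_2 = 3.5, x_3 = 10, y_3 = 4.5, z_3 = 2, w_3 = 2, h_3 = 5, x_4 = 9, r_4 = 1.5, h_4 = 3.5, x_5 = 10, y_5 = 5, z_5 = 1.5, w_5 = 4.5, d_5 = 2.5, x_6 = 3.5, y_6 = 8, z_6 = 3.5, r_6 = 2, y_7 = 9, z_7 = 9, r_7 = 1, h_7 = 5.5, x_8 = 5, y_8 = 8.5, z_8 = 7, w_8 = 4, h_8 = 4.5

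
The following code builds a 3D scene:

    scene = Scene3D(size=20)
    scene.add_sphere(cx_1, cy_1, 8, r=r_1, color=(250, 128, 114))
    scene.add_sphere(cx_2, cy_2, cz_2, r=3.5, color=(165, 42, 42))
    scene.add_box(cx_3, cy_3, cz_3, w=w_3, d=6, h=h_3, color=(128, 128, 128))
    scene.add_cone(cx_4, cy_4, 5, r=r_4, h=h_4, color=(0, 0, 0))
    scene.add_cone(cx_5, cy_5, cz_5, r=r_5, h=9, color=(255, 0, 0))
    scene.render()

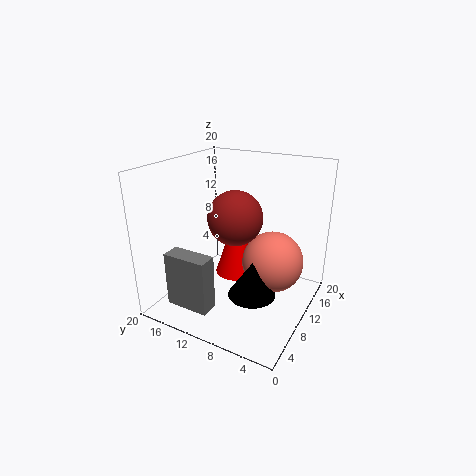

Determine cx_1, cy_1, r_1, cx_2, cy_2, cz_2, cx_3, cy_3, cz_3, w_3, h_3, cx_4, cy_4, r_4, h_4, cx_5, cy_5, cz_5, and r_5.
cx_1 = 9.5, cy_1 = 4.5, r_1 = 4, cx_2 = 7.5, cy_2 = 9, cz_2 = 14, cx_3 = 2, cy_3 = 10.5, cz_3 = 2, w_3 = 2.5, h_3 = 7.5, cx_4 = 5.5, cy_4 = 5.5, r_4 = 3, h_4 = 4.5, cx_5 = 10.5, cy_5 = 10.5, cz_5 = 4.5, r_5 = 3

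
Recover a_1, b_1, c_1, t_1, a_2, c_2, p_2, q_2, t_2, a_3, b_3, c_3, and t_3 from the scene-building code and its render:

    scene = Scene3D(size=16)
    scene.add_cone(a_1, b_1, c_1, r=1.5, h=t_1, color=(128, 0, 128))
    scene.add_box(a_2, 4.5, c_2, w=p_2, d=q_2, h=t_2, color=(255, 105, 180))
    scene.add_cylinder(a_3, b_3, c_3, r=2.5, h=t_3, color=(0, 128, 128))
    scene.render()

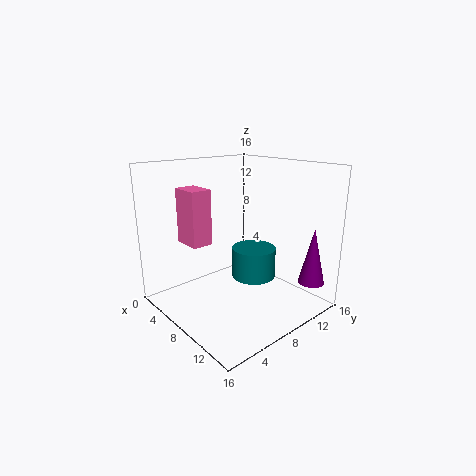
a_1 = 13.5
b_1 = 14.5
c_1 = 2.5
t_1 = 6.5
a_2 = 1
c_2 = 6.5
p_2 = 3.5
q_2 = 2.5
t_2 = 6.5
a_3 = 8.5
b_3 = 10
c_3 = 3
t_3 = 3.5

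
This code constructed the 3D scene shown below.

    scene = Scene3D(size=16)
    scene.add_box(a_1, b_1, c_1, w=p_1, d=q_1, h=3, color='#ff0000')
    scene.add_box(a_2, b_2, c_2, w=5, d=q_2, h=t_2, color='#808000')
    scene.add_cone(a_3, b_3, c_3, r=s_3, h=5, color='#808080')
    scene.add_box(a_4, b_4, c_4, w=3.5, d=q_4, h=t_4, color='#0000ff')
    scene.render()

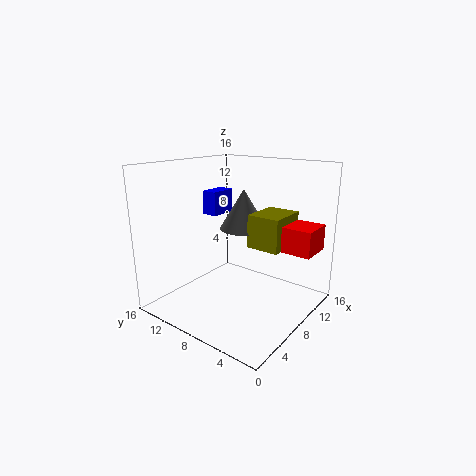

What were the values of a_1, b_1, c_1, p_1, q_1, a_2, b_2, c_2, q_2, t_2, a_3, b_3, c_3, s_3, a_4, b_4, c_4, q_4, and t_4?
a_1 = 11.5
b_1 = 1
c_1 = 6
p_1 = 4
q_1 = 4
a_2 = 10.5
b_2 = 4.5
c_2 = 6
q_2 = 4
t_2 = 4
a_3 = 12.5
b_3 = 10.5
c_3 = 7.5
s_3 = 3
a_4 = 10.5
b_4 = 13.5
c_4 = 9
q_4 = 2
t_4 = 3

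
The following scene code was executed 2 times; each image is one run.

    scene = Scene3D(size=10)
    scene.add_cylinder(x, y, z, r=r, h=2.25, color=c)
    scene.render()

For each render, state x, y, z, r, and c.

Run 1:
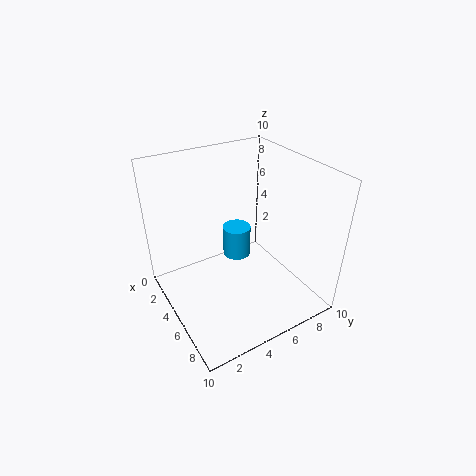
x = 4
y = 5.5
z = 3
r = 1
c = 'deepskyblue'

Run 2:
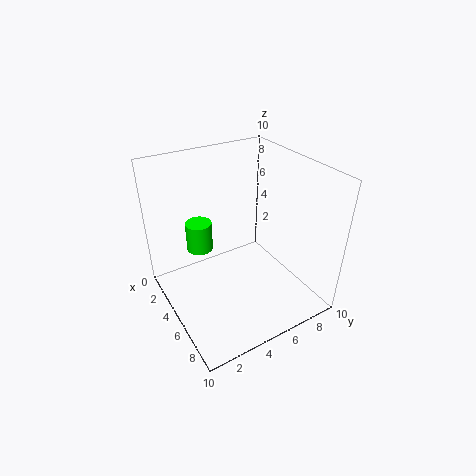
x = 1.75
y = 3.5
z = 2.75
r = 1
c = 'lime'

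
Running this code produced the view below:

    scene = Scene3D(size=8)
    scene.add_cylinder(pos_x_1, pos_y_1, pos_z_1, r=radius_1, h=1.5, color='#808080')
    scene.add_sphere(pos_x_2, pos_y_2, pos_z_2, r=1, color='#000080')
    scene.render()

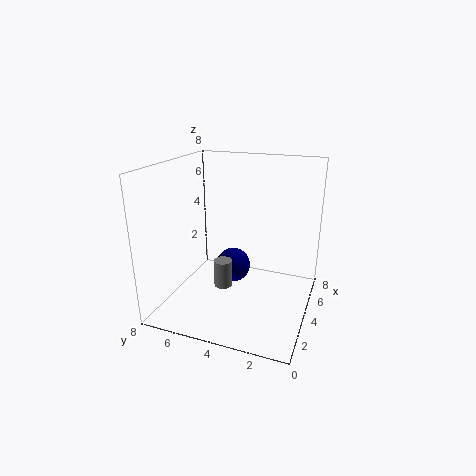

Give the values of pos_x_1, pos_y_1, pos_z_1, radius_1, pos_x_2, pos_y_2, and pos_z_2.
pos_x_1 = 3, pos_y_1 = 4.5, pos_z_1 = 1.5, radius_1 = 0.5, pos_x_2 = 4.5, pos_y_2 = 4.5, pos_z_2 = 2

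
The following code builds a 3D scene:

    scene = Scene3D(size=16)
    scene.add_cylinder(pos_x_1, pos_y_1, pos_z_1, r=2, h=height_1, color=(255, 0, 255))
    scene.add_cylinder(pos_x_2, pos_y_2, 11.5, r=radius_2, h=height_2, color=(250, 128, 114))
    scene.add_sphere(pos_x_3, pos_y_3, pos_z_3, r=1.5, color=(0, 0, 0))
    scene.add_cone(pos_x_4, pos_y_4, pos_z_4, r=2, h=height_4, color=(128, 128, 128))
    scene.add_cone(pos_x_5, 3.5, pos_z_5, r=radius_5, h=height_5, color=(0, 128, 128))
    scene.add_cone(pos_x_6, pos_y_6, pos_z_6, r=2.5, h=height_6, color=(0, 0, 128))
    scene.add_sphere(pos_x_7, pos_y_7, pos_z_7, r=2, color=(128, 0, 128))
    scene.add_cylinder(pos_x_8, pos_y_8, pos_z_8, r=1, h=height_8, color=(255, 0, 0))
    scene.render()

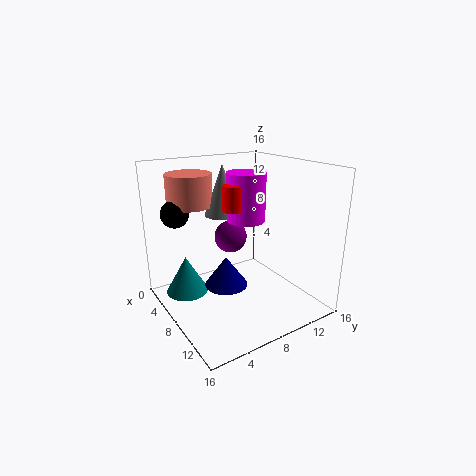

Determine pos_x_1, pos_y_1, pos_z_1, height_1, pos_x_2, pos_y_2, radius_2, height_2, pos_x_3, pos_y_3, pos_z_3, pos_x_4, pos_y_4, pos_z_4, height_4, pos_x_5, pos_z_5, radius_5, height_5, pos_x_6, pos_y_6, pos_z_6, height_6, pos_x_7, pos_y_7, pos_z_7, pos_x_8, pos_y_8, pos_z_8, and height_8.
pos_x_1 = 9.5; pos_y_1 = 8; pos_z_1 = 10.5; height_1 = 5; pos_x_2 = 4.5; pos_y_2 = 4; radius_2 = 2.5; height_2 = 3.5; pos_x_3 = 5; pos_y_3 = 2; pos_z_3 = 11; pos_x_4 = 6.5; pos_y_4 = 7; pos_z_4 = 10.5; height_4 = 5.5; pos_x_5 = 3.5; pos_z_5 = 0.5; radius_5 = 2.5; height_5 = 4.5; pos_x_6 = 7; pos_y_6 = 7; pos_z_6 = 2; height_6 = 3.5; pos_x_7 = 4; pos_y_7 = 9.5; pos_z_7 = 6.5; pos_x_8 = 10; pos_y_8 = 6; pos_z_8 = 12; height_8 = 2.5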